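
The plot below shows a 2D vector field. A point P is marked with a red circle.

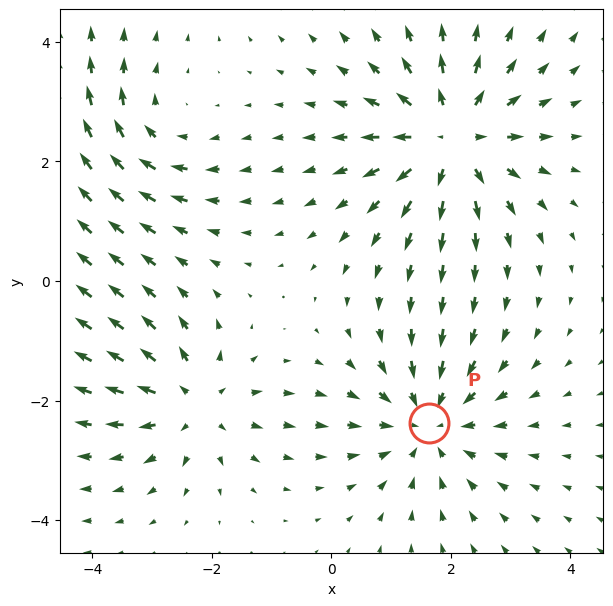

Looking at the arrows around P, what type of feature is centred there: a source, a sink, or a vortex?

At P (1.6, -2.4) the arrows converge inward. Divergence about -4, curl ≈0 — negative divergence with near-zero curl is a sink.

sink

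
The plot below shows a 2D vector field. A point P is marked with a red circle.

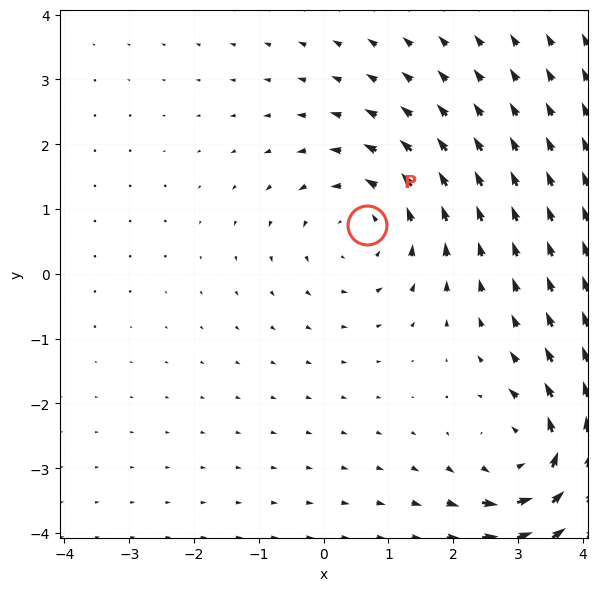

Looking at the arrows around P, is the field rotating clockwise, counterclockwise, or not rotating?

Near P at (0.7, 0.8) the arrows circulate counterclockwise. The curl (z-component) there is about +3; positive curl means counterclockwise rotation.

counterclockwise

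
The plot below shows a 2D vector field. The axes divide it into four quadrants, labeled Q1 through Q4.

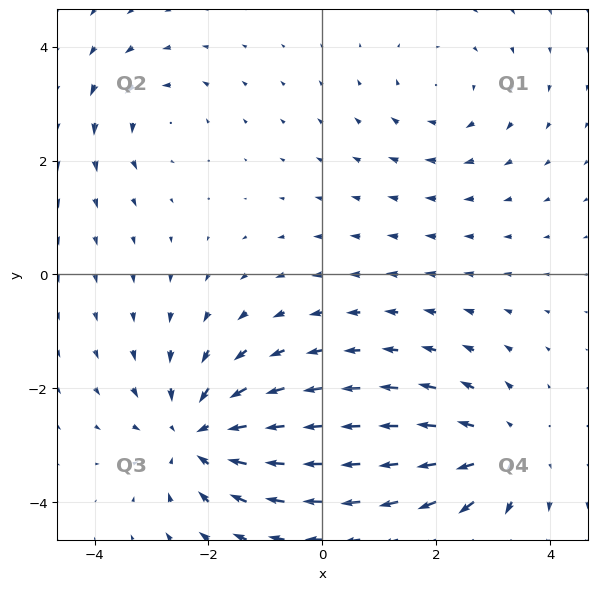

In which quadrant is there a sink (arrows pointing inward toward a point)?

Q3

The sink sits at approximately (-2.2, -2.8), which lies in quadrant Q3. The divergence there is about -5, negative as expected for a sink.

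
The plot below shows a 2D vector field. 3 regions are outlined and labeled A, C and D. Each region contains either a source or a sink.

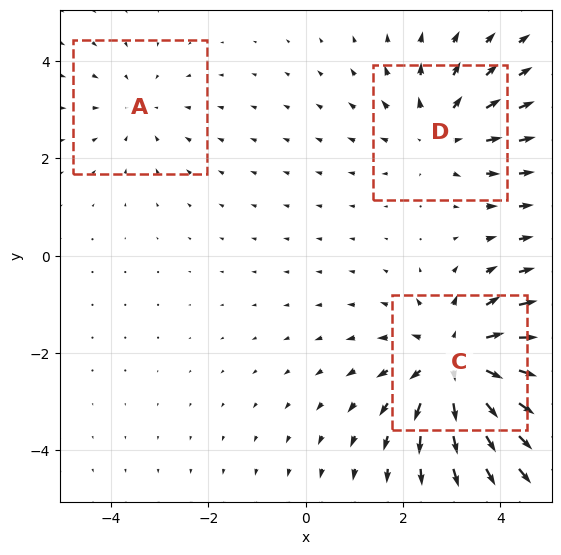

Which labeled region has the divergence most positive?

C

Divergence at each region's feature centre — A: about -2, C: about +5, D: about +3. Region C is most positive.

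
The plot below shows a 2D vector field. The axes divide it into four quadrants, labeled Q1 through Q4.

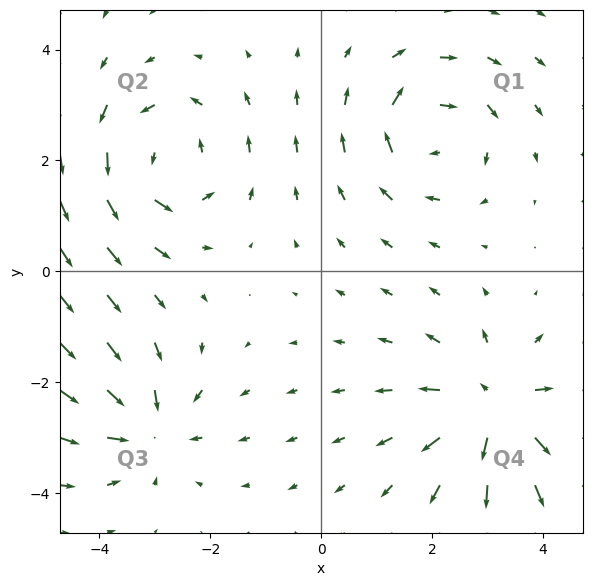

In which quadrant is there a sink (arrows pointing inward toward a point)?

The sink sits at approximately (-3.1, -2.8), which lies in quadrant Q3. The divergence there is about -4, negative as expected for a sink.

Q3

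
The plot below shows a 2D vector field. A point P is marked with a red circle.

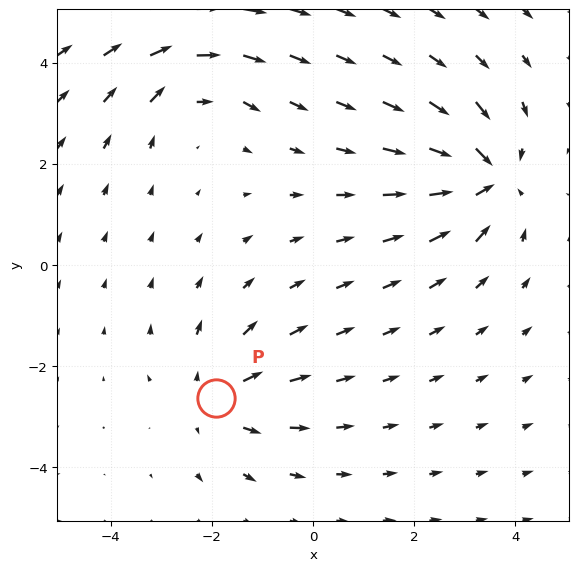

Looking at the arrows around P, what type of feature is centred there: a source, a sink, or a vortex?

source

At P (-1.9, -2.6) the arrows spread outward. Divergence about +3, curl ≈0 — positive divergence with near-zero curl is a source.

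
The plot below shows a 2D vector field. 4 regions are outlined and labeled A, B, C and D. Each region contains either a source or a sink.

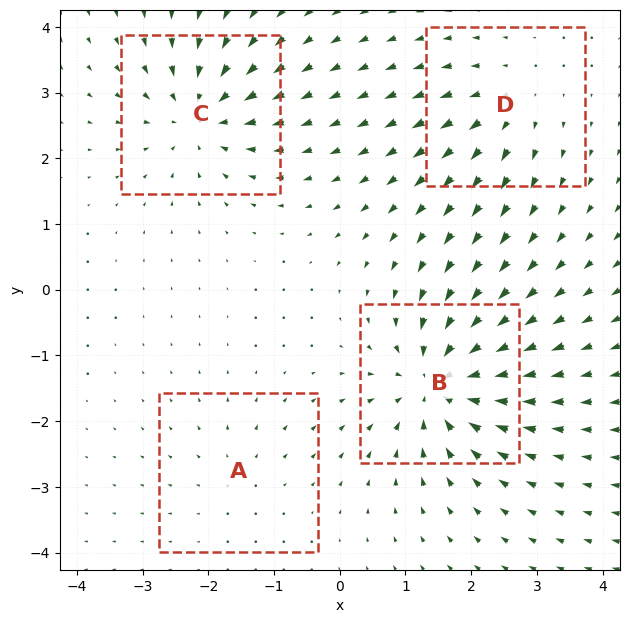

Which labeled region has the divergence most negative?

Divergence at each region's feature centre — A: about +2, B: about -8, C: about -6, D: about +4. Region B is most negative.

B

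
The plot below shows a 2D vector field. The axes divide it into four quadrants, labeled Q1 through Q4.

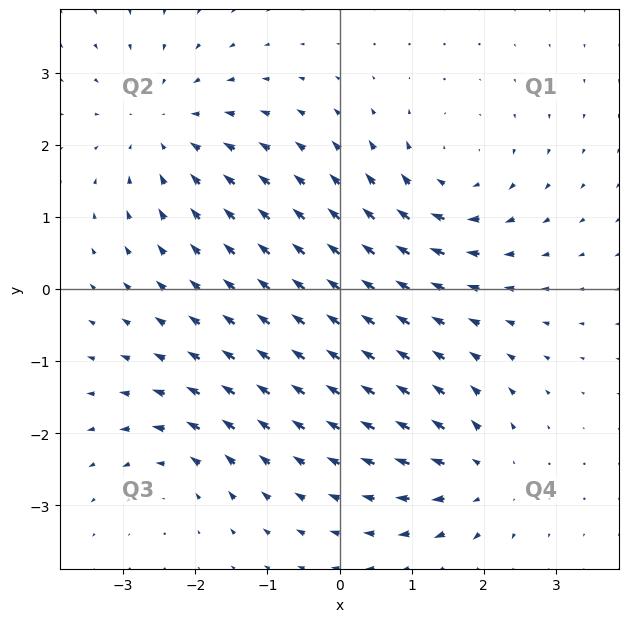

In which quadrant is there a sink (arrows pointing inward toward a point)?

Q2

The sink sits at approximately (-2.4, 2.2), which lies in quadrant Q2. The divergence there is about -4, negative as expected for a sink.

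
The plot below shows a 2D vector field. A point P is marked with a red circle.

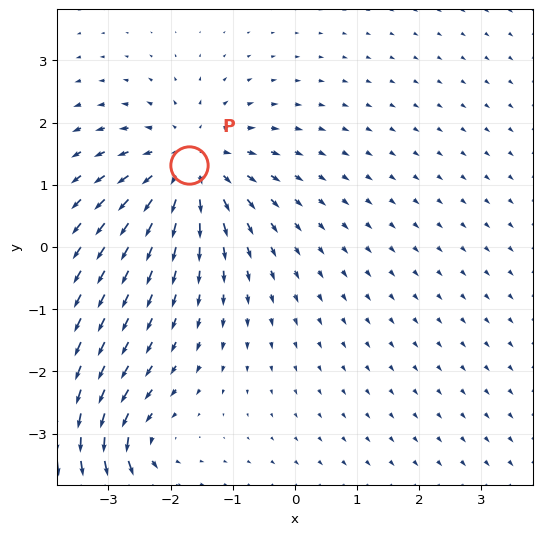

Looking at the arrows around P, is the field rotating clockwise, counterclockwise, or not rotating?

not rotating

Near P at (-1.7, 1.3) the arrows show no circulation. The curl there is ≈0.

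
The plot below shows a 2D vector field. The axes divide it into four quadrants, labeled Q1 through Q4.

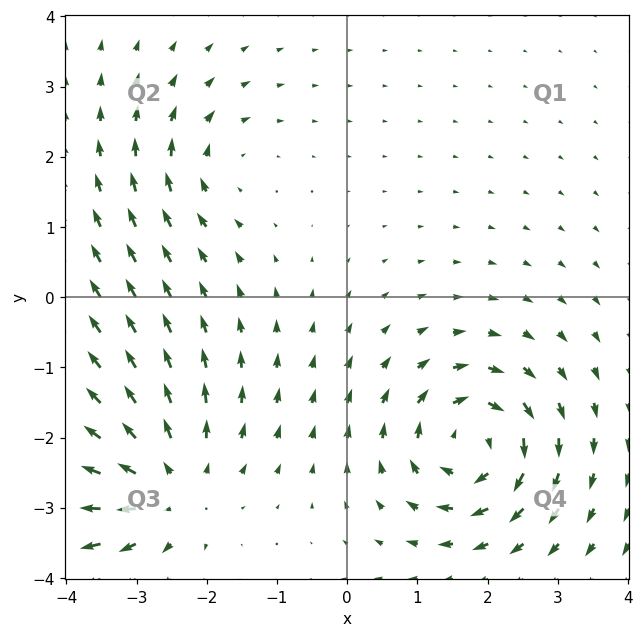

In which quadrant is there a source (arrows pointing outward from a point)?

The source sits at approximately (-2.6, -2.7), which lies in quadrant Q3. The divergence there is about +4, positive as expected for a source.

Q3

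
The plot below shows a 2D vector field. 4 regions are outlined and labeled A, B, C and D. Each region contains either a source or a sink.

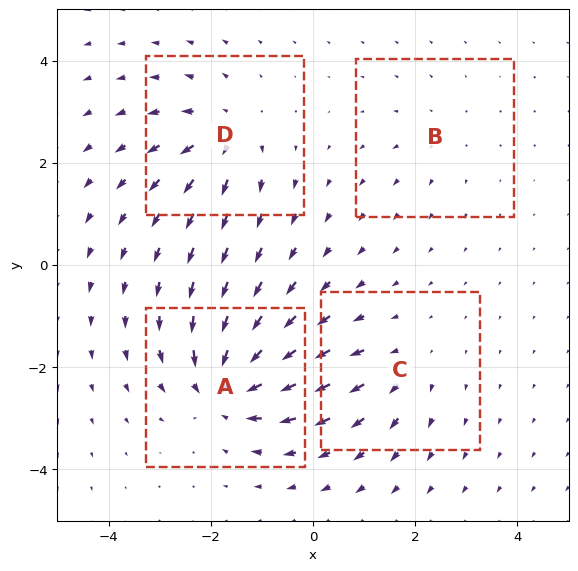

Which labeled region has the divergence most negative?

A

Divergence at each region's feature centre — A: about -8, B: about +2, C: about +4, D: about +6. Region A is most negative.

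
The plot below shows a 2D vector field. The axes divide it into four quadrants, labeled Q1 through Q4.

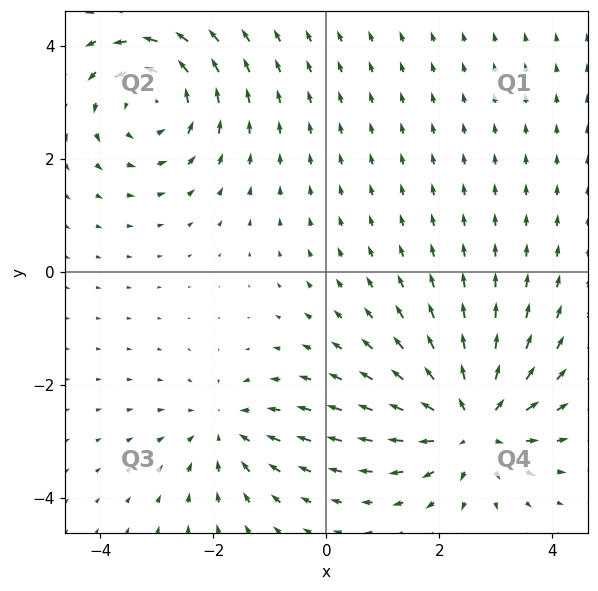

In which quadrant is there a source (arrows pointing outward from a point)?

The source sits at approximately (2.6, -2.7), which lies in quadrant Q4. The divergence there is about +5, positive as expected for a source.

Q4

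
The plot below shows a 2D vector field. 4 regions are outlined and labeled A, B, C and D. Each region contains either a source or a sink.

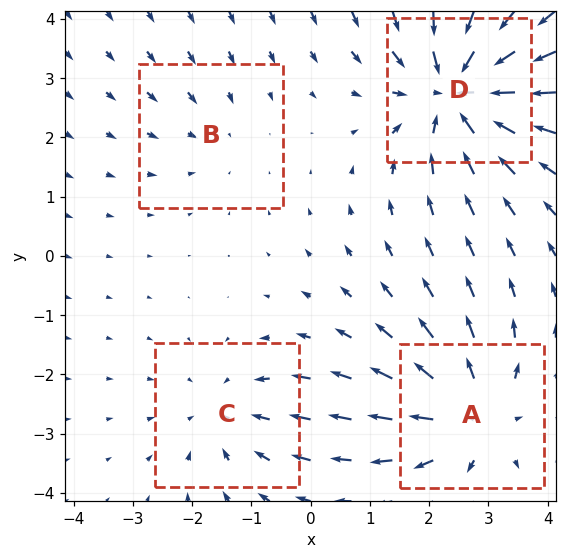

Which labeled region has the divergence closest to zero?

B

Divergence at each region's feature centre — A: about +5, B: about -2, C: about -3, D: about -6. Region B is closest to zero.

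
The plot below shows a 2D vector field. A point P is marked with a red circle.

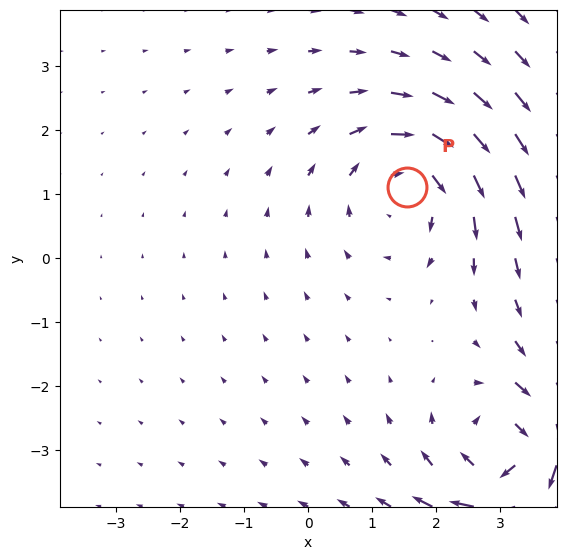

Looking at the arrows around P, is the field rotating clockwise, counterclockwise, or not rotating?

clockwise

Near P at (1.5, 1.1) the arrows circulate clockwise. The curl (z-component) there is about -4; negative curl means clockwise rotation.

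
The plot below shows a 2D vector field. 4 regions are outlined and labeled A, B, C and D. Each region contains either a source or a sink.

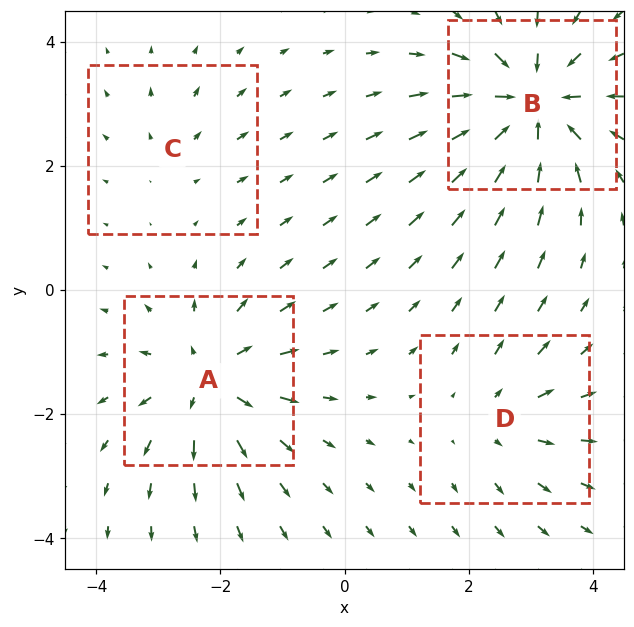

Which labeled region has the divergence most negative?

B

Divergence at each region's feature centre — A: about +6, B: about -7, C: about +2, D: about +3. Region B is most negative.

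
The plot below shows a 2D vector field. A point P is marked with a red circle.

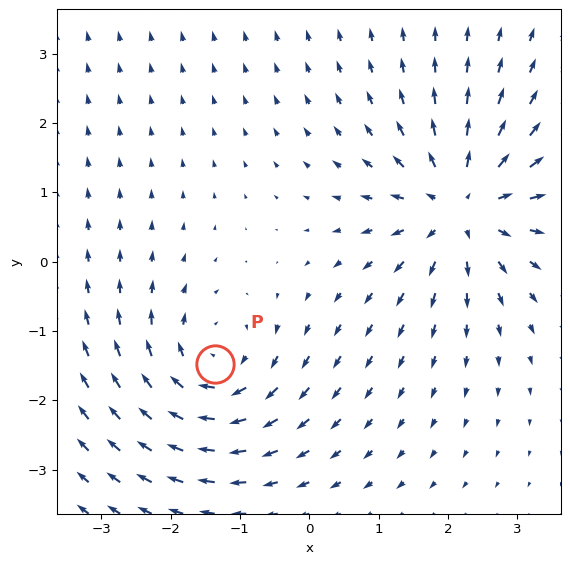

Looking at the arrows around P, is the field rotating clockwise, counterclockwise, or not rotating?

clockwise

Near P at (-1.4, -1.5) the arrows circulate clockwise. The curl (z-component) there is about -3; negative curl means clockwise rotation.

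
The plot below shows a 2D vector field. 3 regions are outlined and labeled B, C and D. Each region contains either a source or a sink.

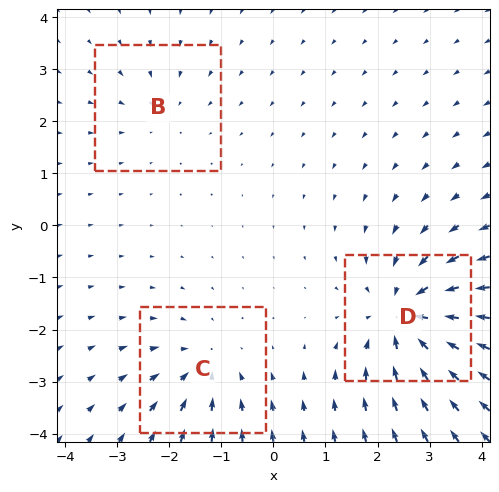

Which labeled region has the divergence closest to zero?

Divergence at each region's feature centre — B: about -2, C: about -3, D: about -5. Region B is closest to zero.

B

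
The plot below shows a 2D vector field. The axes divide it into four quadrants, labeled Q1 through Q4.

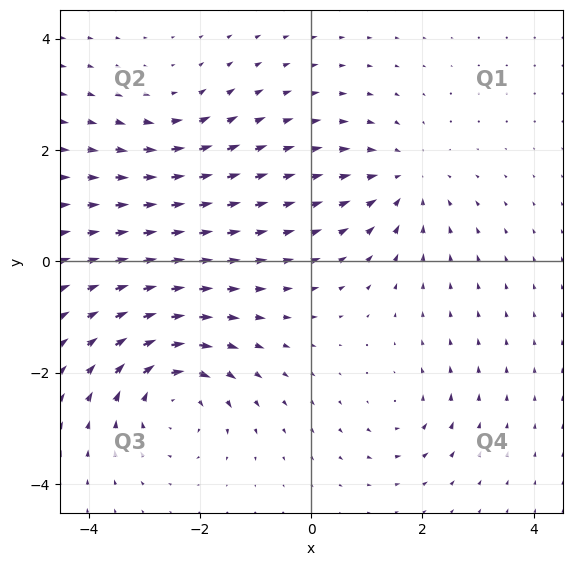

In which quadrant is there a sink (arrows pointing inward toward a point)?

Q1

The sink sits at approximately (1.7, 1.5), which lies in quadrant Q1. The divergence there is about -4, negative as expected for a sink.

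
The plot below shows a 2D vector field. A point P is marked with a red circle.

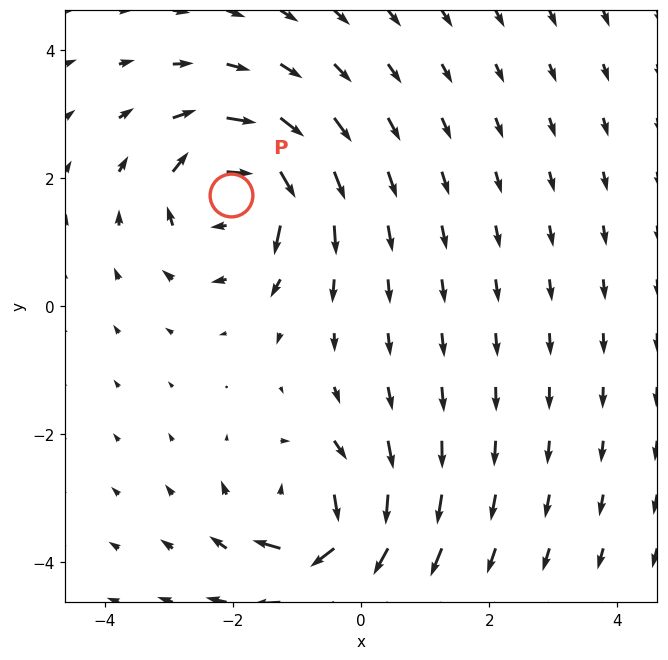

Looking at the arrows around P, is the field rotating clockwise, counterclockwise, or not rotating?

Near P at (-2.0, 1.7) the arrows circulate clockwise. The curl (z-component) there is about -6; negative curl means clockwise rotation.

clockwise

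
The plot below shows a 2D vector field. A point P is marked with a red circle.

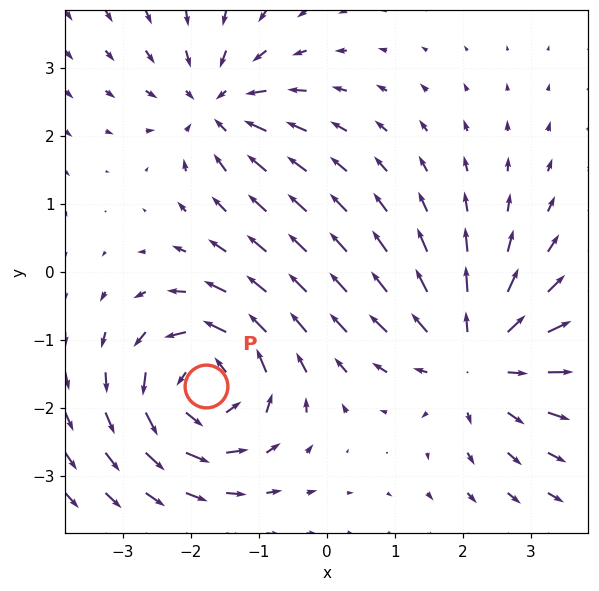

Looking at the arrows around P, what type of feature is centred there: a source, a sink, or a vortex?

vortex

At P (-1.8, -1.7) the arrows circulate counterclockwise. Divergence ≈0, curl about +5 — near-zero divergence with nonzero curl is a vortex.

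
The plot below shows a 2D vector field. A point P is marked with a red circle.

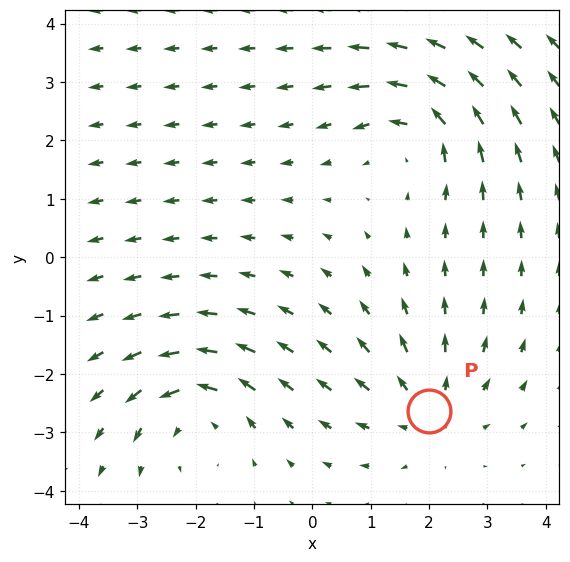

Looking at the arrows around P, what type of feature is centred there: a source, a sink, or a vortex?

At P (2.0, -2.6) the arrows spread outward. Divergence about +3, curl ≈0 — positive divergence with near-zero curl is a source.

source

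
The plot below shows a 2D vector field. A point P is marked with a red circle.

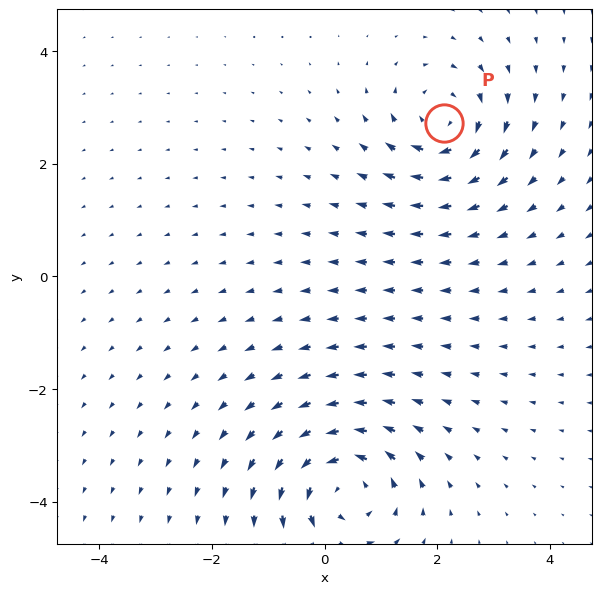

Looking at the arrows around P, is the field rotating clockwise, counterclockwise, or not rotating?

Near P at (2.1, 2.7) the arrows circulate clockwise. The curl (z-component) there is about -4; negative curl means clockwise rotation.

clockwise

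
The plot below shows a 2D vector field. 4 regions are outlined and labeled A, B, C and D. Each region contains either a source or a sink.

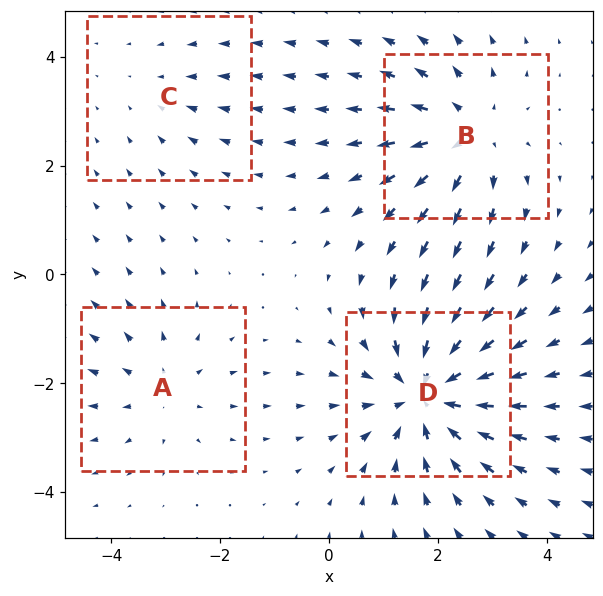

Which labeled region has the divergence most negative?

D

Divergence at each region's feature centre — A: about +3, B: about +5, C: about -2, D: about -6. Region D is most negative.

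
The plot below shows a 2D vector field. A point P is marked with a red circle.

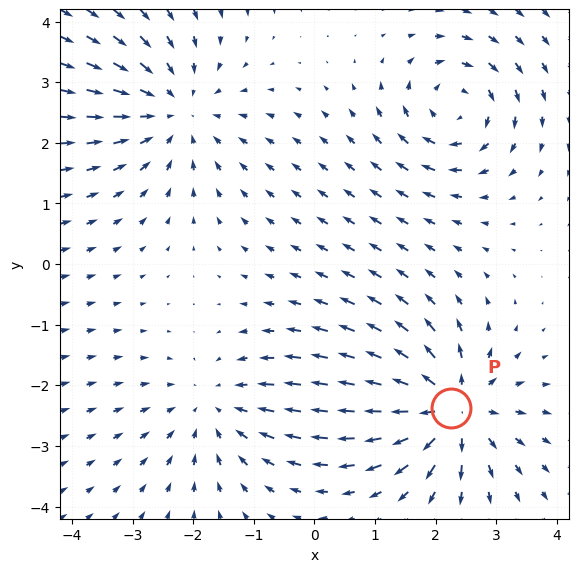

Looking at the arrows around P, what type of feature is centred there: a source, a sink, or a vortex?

source

At P (2.3, -2.4) the arrows spread outward. Divergence about +7, curl ≈0 — positive divergence with near-zero curl is a source.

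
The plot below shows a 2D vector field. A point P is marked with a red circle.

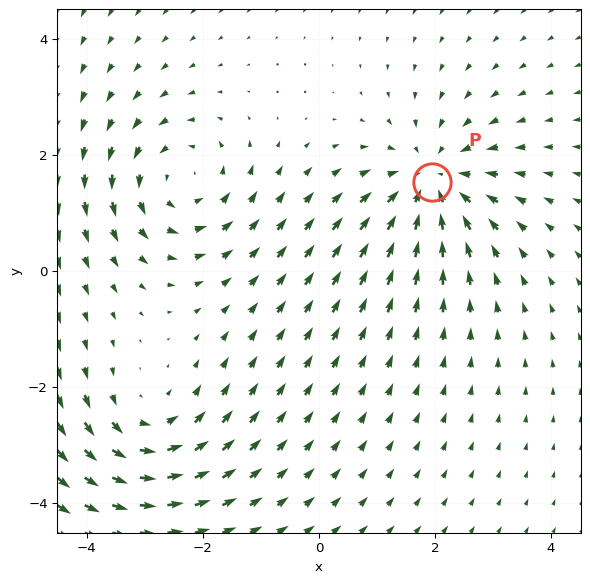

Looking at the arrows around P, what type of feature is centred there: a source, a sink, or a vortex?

At P (1.9, 1.5) the arrows converge inward. Divergence about -5, curl ≈0 — negative divergence with near-zero curl is a sink.

sink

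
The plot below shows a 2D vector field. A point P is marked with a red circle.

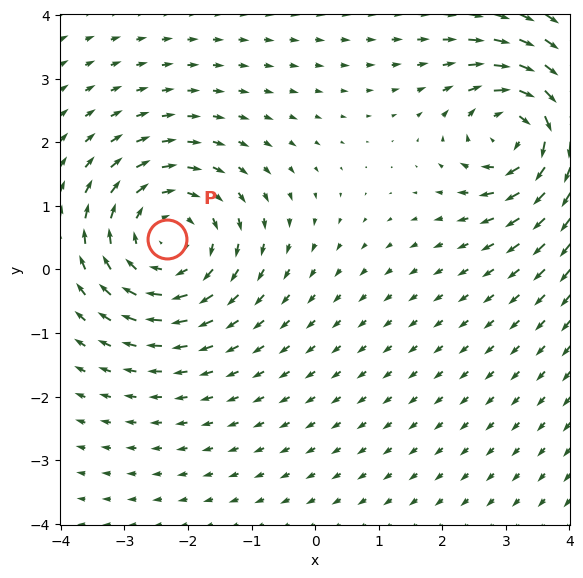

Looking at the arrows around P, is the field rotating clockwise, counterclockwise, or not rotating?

clockwise

Near P at (-2.3, 0.5) the arrows circulate clockwise. The curl (z-component) there is about -4; negative curl means clockwise rotation.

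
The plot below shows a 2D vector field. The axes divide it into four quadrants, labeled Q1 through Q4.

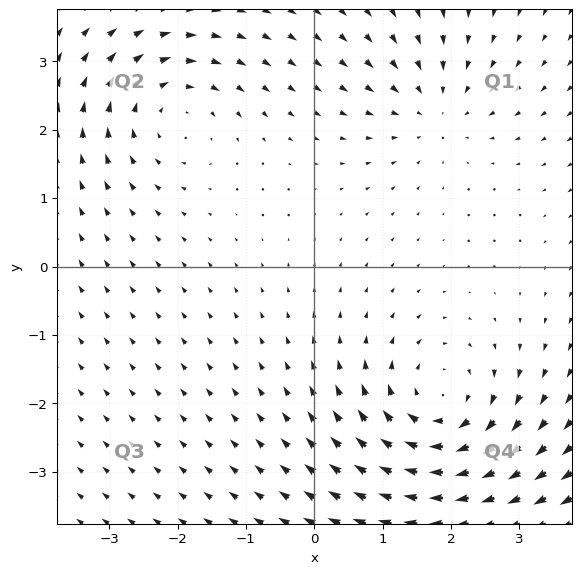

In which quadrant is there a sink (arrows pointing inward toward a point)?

The sink sits at approximately (1.8, 2.3), which lies in quadrant Q1. The divergence there is about -3, negative as expected for a sink.

Q1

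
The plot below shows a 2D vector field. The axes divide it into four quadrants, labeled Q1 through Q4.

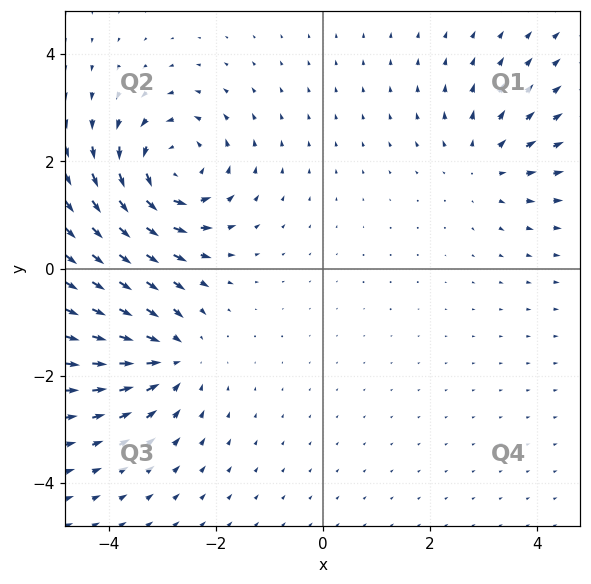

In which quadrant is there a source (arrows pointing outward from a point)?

Q1

The source sits at approximately (3.0, 1.9), which lies in quadrant Q1. The divergence there is about +3, positive as expected for a source.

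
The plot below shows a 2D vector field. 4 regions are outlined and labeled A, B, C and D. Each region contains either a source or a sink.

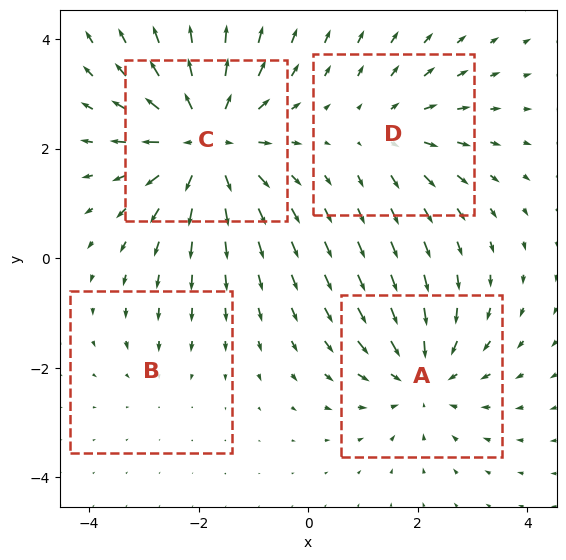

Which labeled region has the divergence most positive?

C

Divergence at each region's feature centre — A: about -4, B: about -2, C: about +6, D: about +3. Region C is most positive.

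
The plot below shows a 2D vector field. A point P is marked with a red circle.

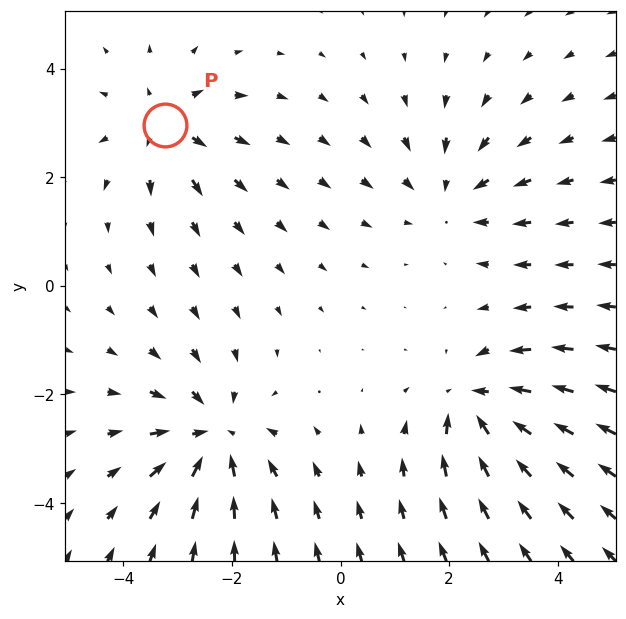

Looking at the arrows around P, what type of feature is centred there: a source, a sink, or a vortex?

At P (-3.2, 3.0) the arrows spread outward. Divergence about +3, curl ≈0 — positive divergence with near-zero curl is a source.

source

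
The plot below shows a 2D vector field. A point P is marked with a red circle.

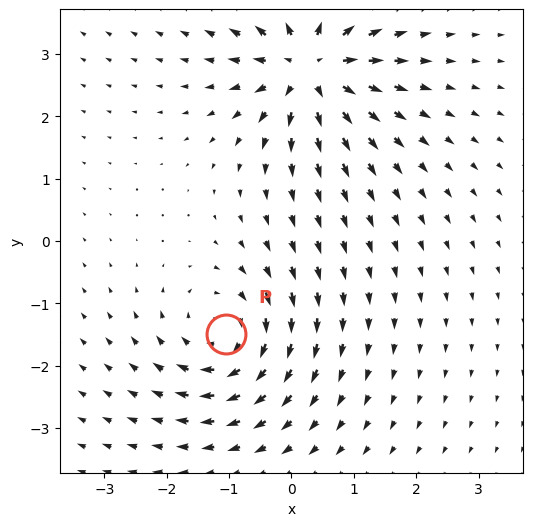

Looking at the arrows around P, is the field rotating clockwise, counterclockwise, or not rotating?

Near P at (-1.0, -1.5) the arrows circulate clockwise. The curl (z-component) there is about -5; negative curl means clockwise rotation.

clockwise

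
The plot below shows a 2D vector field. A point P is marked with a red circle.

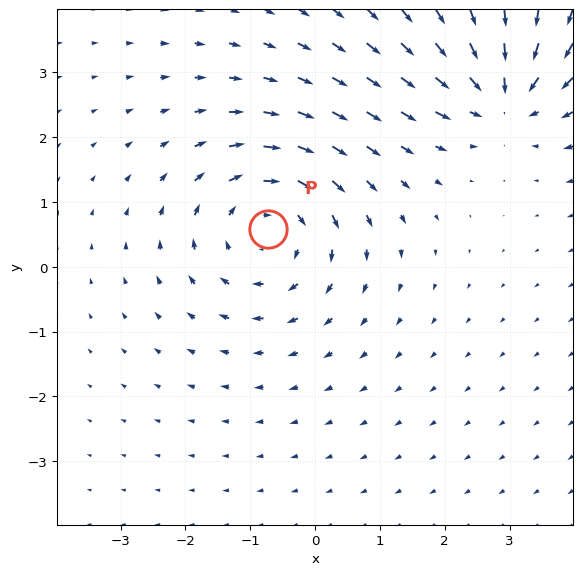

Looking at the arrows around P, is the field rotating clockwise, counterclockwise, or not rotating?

Near P at (-0.7, 0.6) the arrows circulate clockwise. The curl (z-component) there is about -4; negative curl means clockwise rotation.

clockwise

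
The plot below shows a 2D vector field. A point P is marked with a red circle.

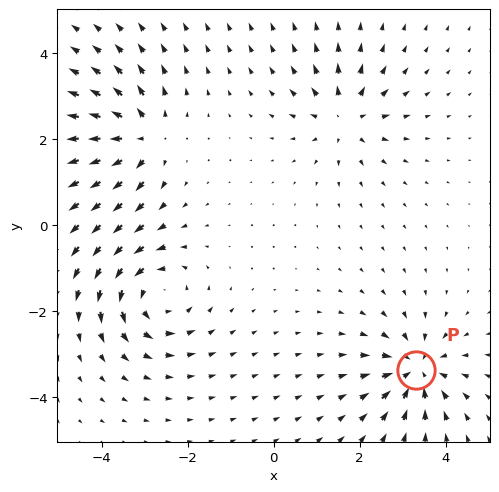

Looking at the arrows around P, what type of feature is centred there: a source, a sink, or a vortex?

At P (3.3, -3.4) the arrows converge inward. Divergence about -5, curl ≈0 — negative divergence with near-zero curl is a sink.

sink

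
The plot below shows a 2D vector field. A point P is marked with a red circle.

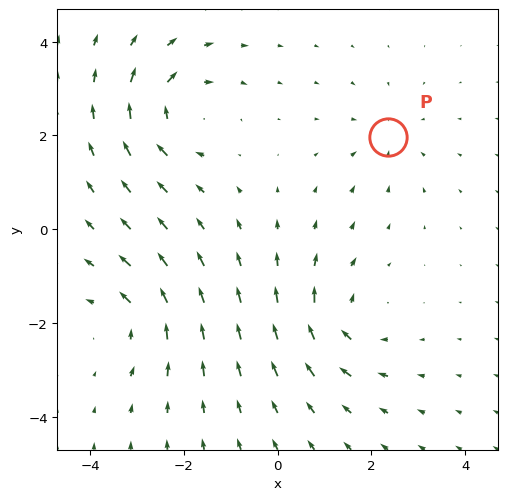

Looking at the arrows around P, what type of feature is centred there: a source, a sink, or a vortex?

sink

At P (2.4, 2.0) the arrows converge inward. Divergence about -3, curl ≈0 — negative divergence with near-zero curl is a sink.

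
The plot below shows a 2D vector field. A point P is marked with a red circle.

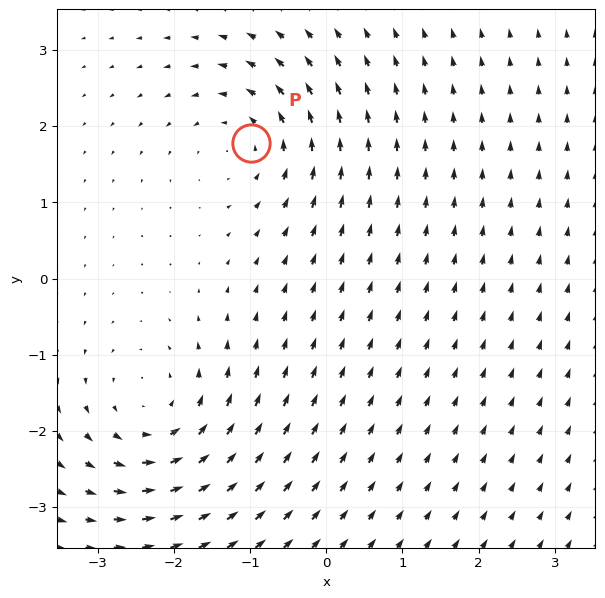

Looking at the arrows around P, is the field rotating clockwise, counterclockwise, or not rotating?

Near P at (-1.0, 1.8) the arrows circulate counterclockwise. The curl (z-component) there is about +4; positive curl means counterclockwise rotation.

counterclockwise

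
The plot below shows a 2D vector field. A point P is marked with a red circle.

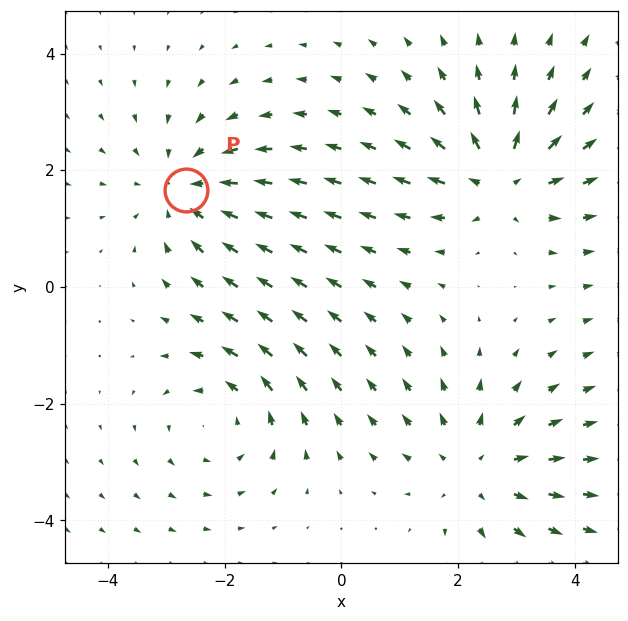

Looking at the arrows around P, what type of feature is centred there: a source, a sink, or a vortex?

sink

At P (-2.7, 1.7) the arrows converge inward. Divergence about -4, curl ≈0 — negative divergence with near-zero curl is a sink.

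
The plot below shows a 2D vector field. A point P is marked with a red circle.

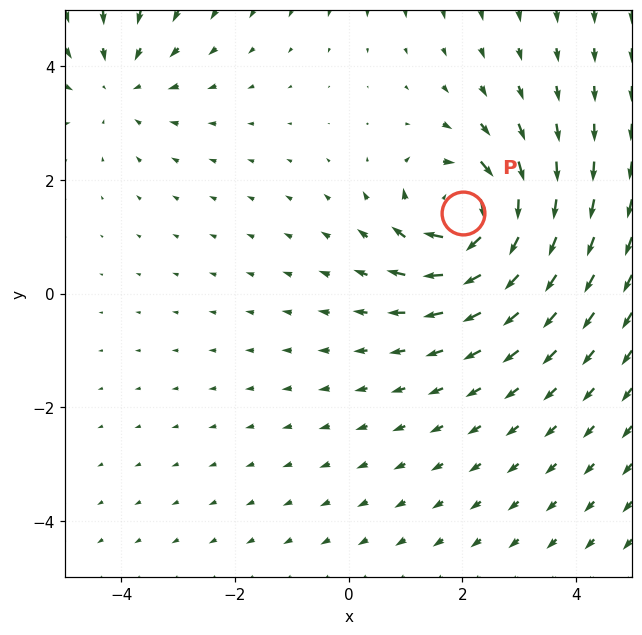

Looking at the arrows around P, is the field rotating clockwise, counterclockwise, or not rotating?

clockwise

Near P at (2.0, 1.4) the arrows circulate clockwise. The curl (z-component) there is about -6; negative curl means clockwise rotation.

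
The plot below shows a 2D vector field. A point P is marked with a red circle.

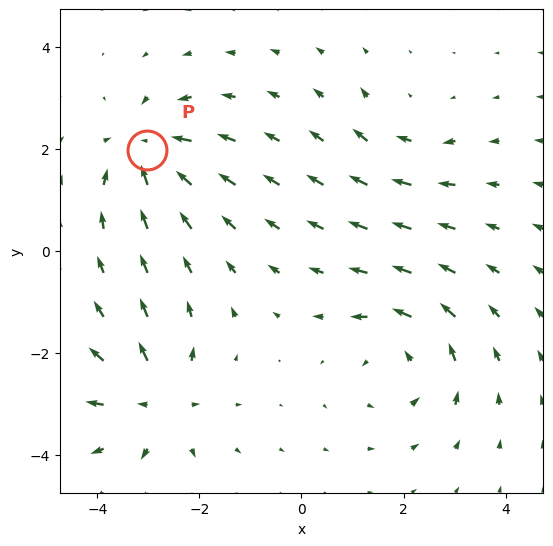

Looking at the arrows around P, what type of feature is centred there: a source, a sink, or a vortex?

sink

At P (-3.0, 2.0) the arrows converge inward. Divergence about -6, curl ≈0 — negative divergence with near-zero curl is a sink.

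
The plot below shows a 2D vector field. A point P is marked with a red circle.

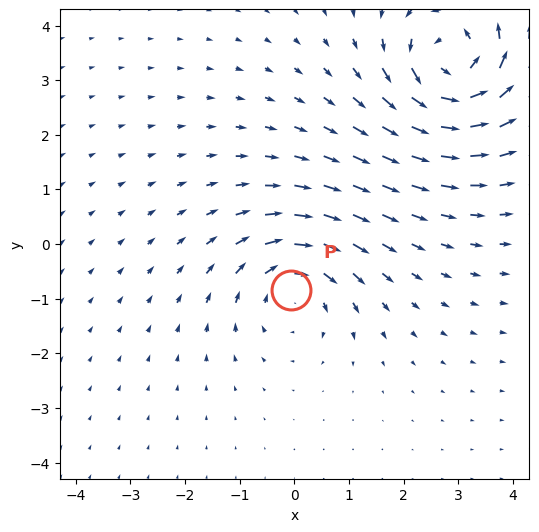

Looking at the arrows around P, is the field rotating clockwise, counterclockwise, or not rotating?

Near P at (-0.1, -0.8) the arrows circulate clockwise. The curl (z-component) there is about -4; negative curl means clockwise rotation.

clockwise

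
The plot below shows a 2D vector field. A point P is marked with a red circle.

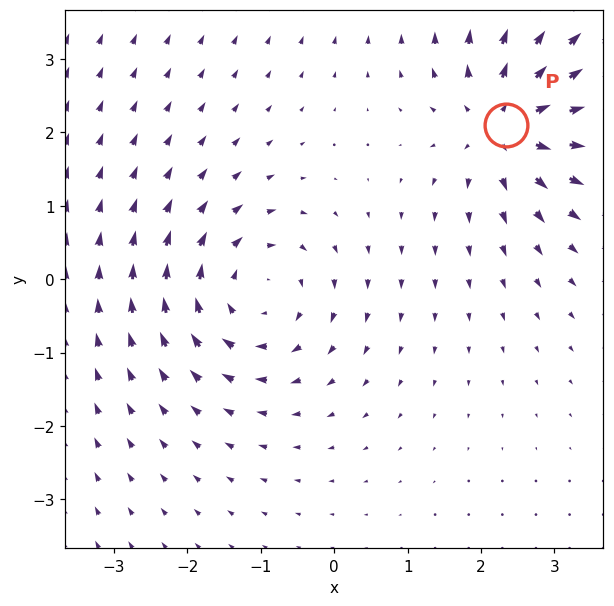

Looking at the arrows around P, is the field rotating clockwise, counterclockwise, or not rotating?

Near P at (2.3, 2.1) the arrows show no circulation. The curl there is ≈0.

not rotating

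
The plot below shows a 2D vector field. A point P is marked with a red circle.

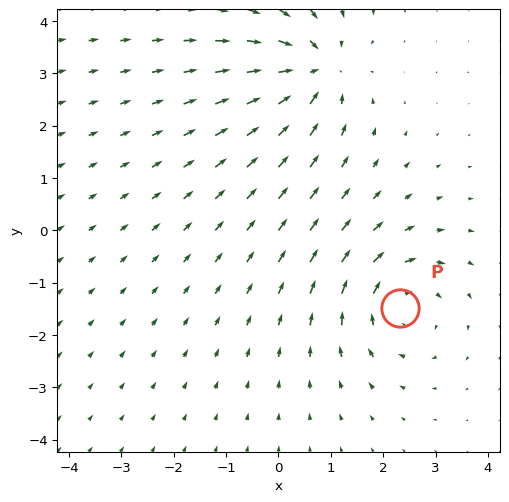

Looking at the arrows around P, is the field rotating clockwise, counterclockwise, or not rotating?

clockwise

Near P at (2.3, -1.5) the arrows circulate clockwise. The curl (z-component) there is about -4; negative curl means clockwise rotation.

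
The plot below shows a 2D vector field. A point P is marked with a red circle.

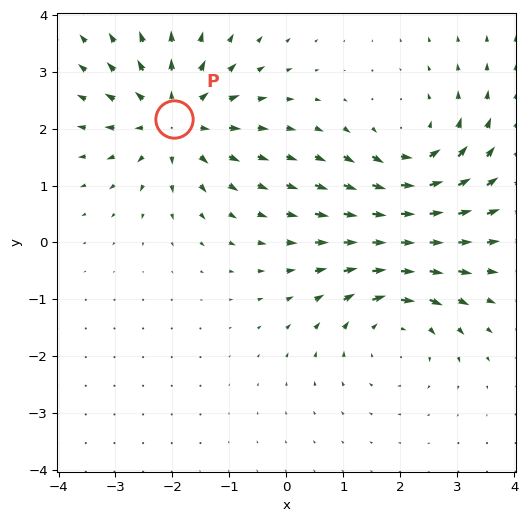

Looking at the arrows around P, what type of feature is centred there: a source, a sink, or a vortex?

source

At P (-2.0, 2.2) the arrows spread outward. Divergence about +4, curl ≈0 — positive divergence with near-zero curl is a source.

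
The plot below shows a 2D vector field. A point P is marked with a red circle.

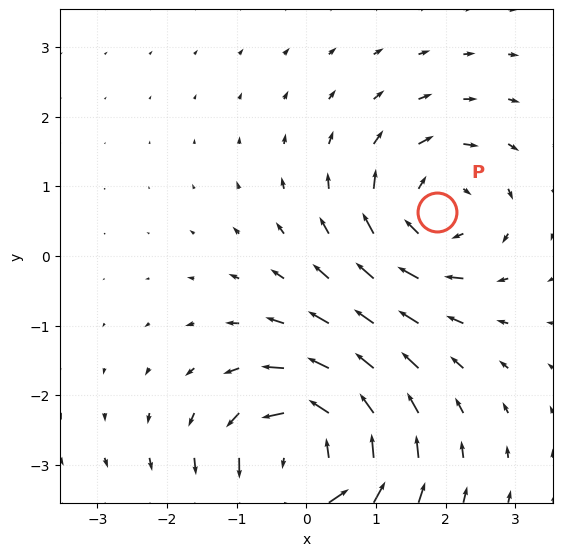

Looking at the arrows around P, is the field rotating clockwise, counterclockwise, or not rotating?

Near P at (1.9, 0.6) the arrows circulate clockwise. The curl (z-component) there is about -3; negative curl means clockwise rotation.

clockwise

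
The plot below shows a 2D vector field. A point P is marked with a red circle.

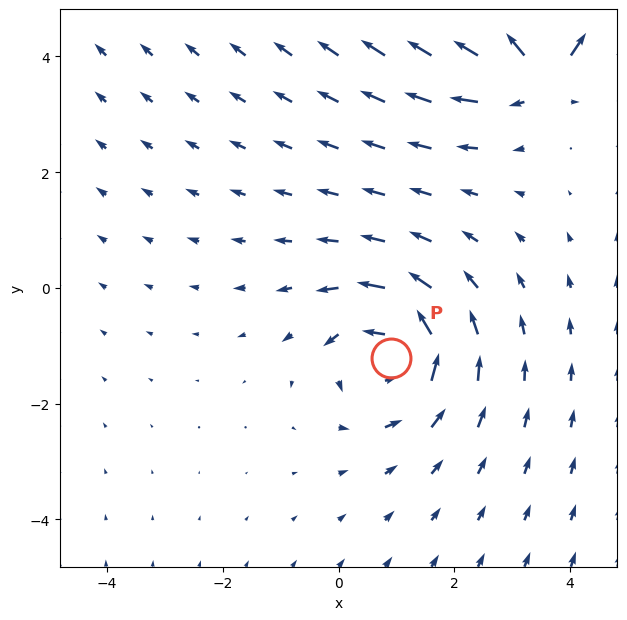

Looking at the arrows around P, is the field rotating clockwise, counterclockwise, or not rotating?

Near P at (0.9, -1.2) the arrows circulate counterclockwise. The curl (z-component) there is about +5; positive curl means counterclockwise rotation.

counterclockwise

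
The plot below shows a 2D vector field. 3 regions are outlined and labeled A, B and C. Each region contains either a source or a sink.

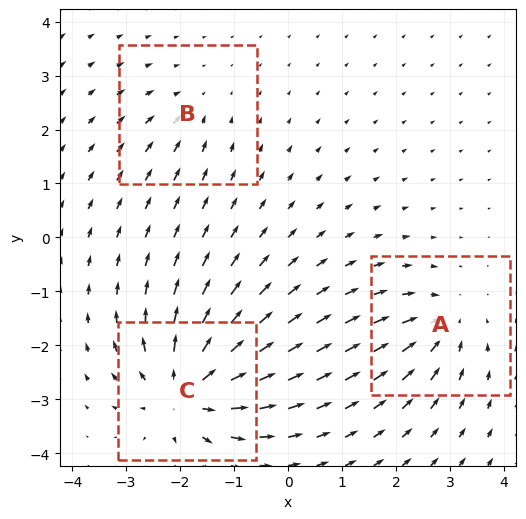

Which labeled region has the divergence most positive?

Divergence at each region's feature centre — A: about -4, B: about -2, C: about +6. Region C is most positive.

C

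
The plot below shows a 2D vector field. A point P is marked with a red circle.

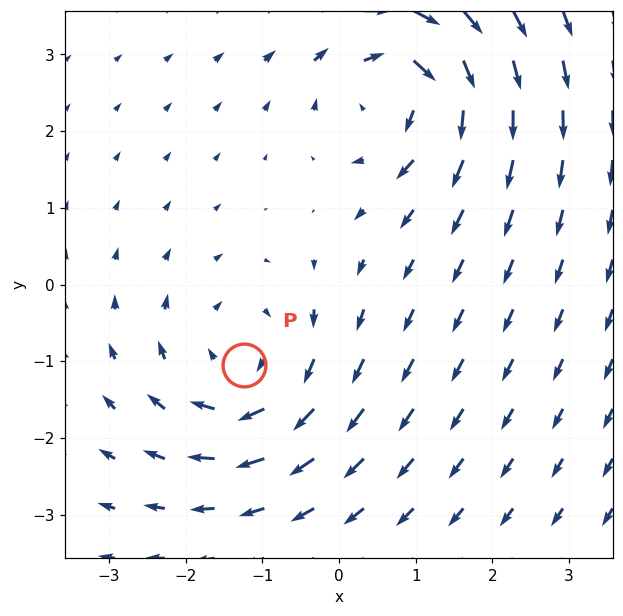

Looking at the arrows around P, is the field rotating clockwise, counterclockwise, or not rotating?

Near P at (-1.2, -1.1) the arrows circulate clockwise. The curl (z-component) there is about -5; negative curl means clockwise rotation.

clockwise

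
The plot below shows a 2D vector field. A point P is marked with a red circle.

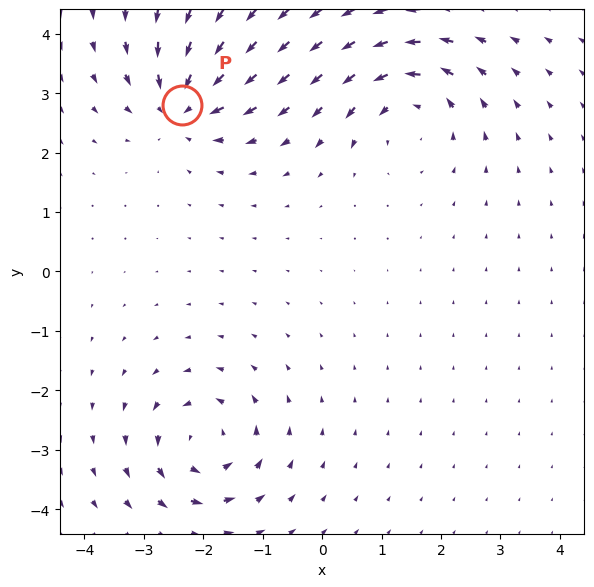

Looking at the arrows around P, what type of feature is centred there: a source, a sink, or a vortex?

At P (-2.4, 2.8) the arrows converge inward. Divergence about -6, curl ≈0 — negative divergence with near-zero curl is a sink.

sink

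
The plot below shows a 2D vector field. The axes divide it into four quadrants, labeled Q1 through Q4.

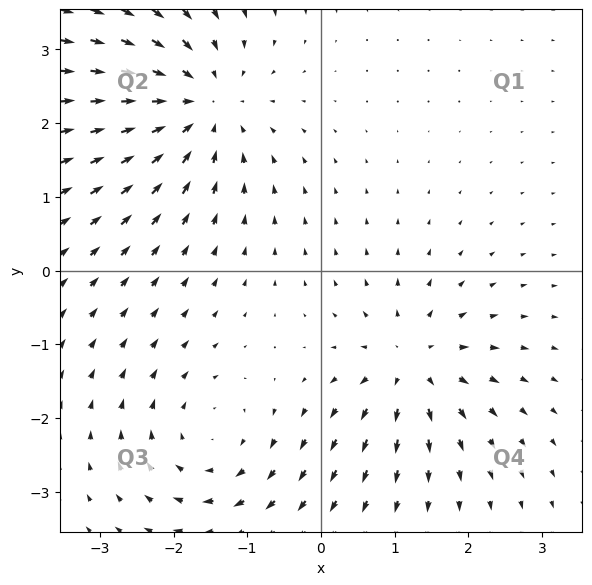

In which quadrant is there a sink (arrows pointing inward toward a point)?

Q2

The sink sits at approximately (-1.6, 2.2), which lies in quadrant Q2. The divergence there is about -5, negative as expected for a sink.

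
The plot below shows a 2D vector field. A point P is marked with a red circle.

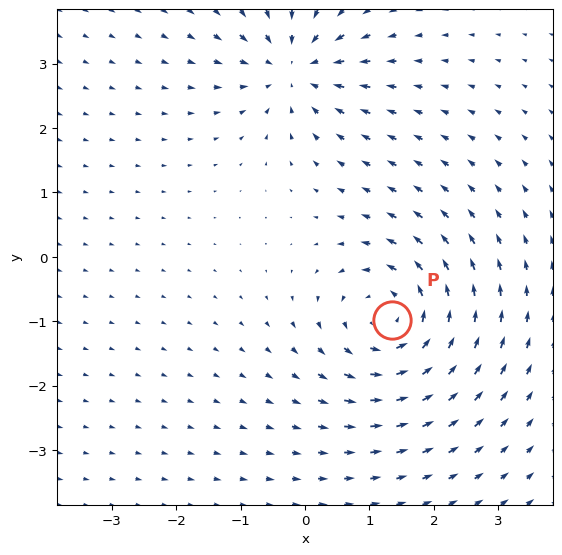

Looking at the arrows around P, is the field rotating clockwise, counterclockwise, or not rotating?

counterclockwise

Near P at (1.3, -1.0) the arrows circulate counterclockwise. The curl (z-component) there is about +5; positive curl means counterclockwise rotation.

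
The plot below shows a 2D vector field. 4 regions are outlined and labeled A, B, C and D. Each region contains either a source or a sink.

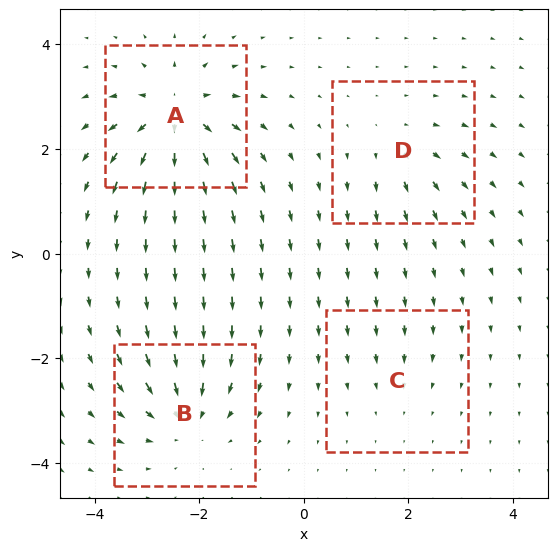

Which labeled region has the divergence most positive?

A

Divergence at each region's feature centre — A: about +8, B: about -6, C: about -2, D: about +4. Region A is most positive.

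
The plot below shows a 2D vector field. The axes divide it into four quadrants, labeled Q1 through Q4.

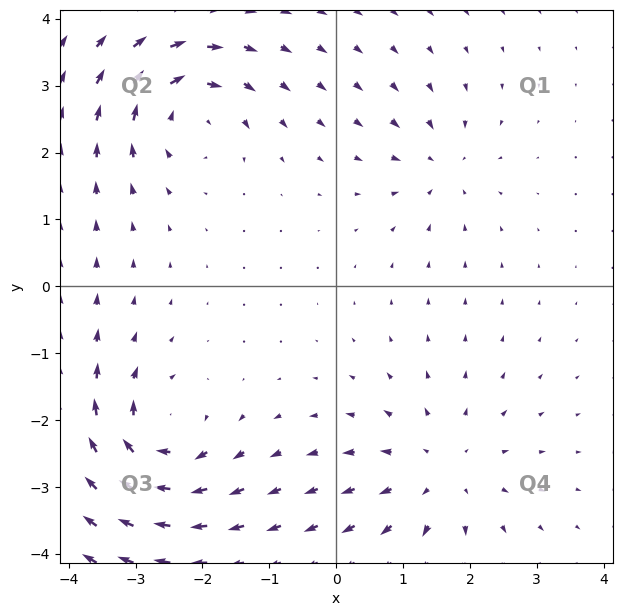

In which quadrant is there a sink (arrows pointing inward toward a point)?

Q1

The sink sits at approximately (1.6, 1.8), which lies in quadrant Q1. The divergence there is about -4, negative as expected for a sink.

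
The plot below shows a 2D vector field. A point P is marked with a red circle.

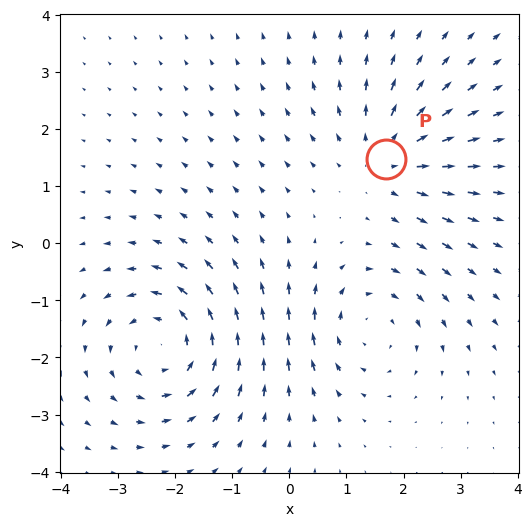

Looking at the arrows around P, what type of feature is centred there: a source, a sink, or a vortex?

source

At P (1.7, 1.5) the arrows spread outward. Divergence about +3, curl ≈0 — positive divergence with near-zero curl is a source.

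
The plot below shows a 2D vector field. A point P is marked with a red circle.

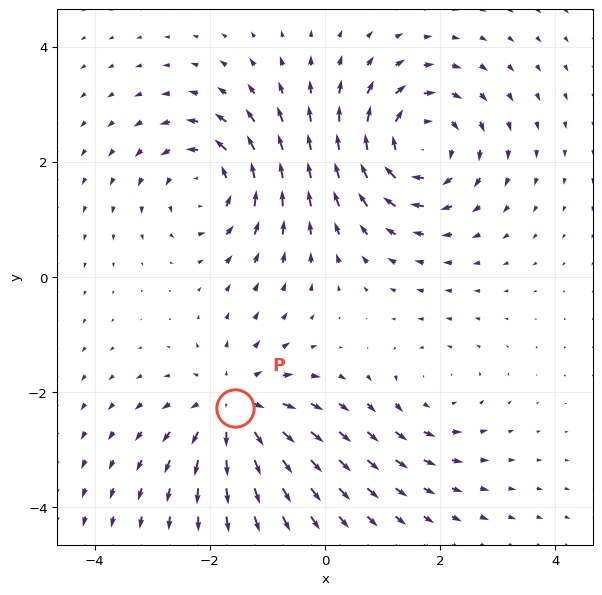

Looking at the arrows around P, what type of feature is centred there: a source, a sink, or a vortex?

At P (-1.6, -2.3) the arrows spread outward. Divergence about +4, curl ≈0 — positive divergence with near-zero curl is a source.

source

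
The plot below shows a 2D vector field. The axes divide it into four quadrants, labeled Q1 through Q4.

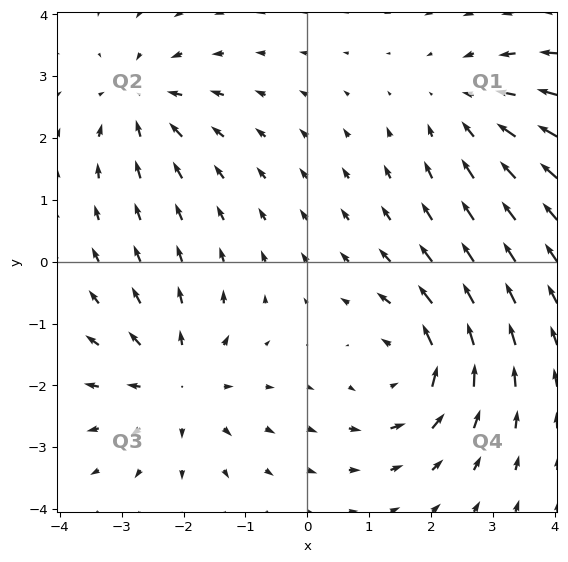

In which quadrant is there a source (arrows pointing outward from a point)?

The source sits at approximately (-2.1, -2.0), which lies in quadrant Q3. The divergence there is about +4, positive as expected for a source.

Q3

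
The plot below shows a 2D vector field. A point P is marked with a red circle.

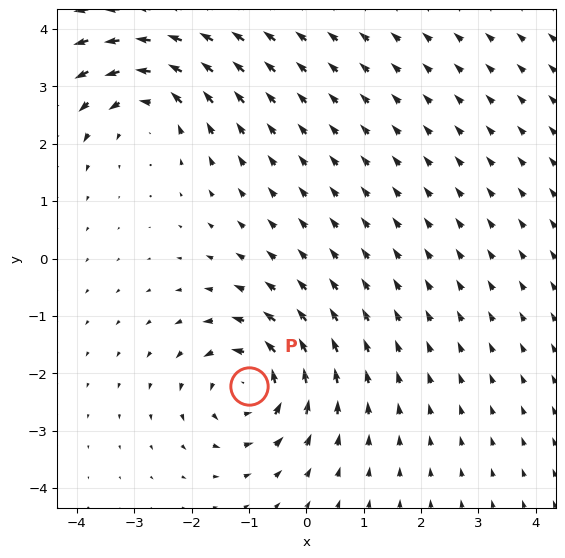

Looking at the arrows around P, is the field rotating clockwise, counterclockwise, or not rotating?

counterclockwise

Near P at (-1.0, -2.2) the arrows circulate counterclockwise. The curl (z-component) there is about +6; positive curl means counterclockwise rotation.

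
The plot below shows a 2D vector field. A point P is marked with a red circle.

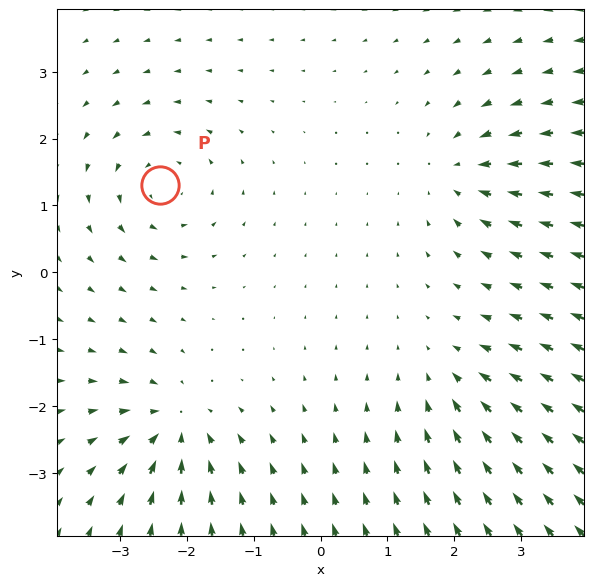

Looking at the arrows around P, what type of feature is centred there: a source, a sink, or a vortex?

vortex

At P (-2.4, 1.3) the arrows circulate counterclockwise. Divergence ≈0, curl about +3 — near-zero divergence with nonzero curl is a vortex.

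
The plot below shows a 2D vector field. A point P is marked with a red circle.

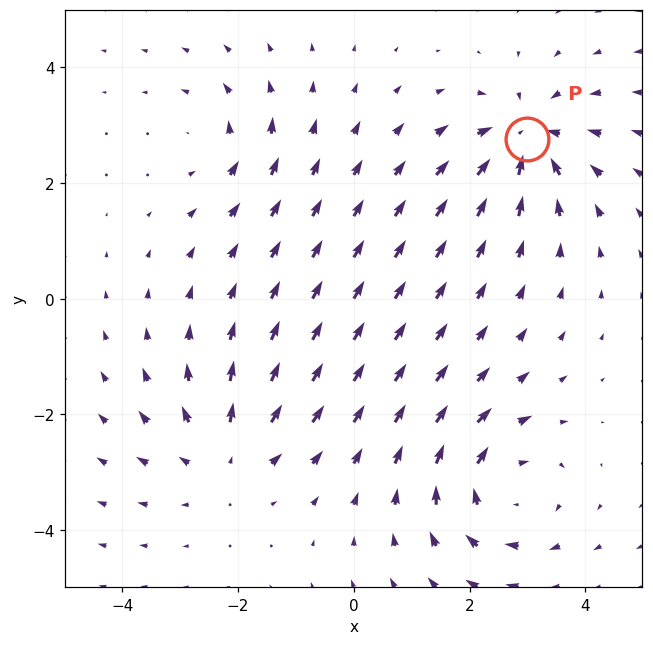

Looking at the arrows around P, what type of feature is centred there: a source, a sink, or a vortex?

sink

At P (3.0, 2.8) the arrows converge inward. Divergence about -6, curl ≈0 — negative divergence with near-zero curl is a sink.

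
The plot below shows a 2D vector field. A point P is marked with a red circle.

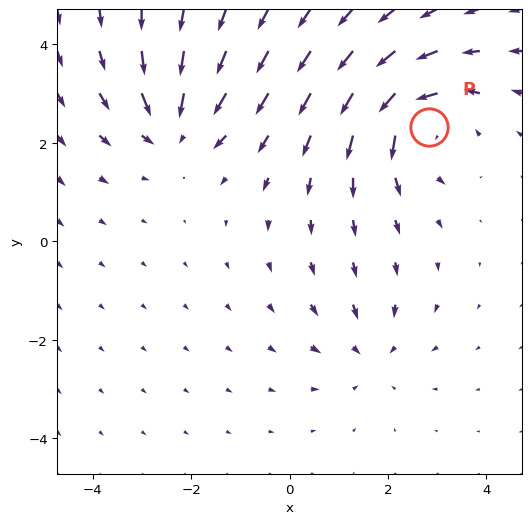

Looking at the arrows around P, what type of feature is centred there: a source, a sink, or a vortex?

At P (2.8, 2.3) the arrows circulate counterclockwise. Divergence ≈0, curl about +4 — near-zero divergence with nonzero curl is a vortex.

vortex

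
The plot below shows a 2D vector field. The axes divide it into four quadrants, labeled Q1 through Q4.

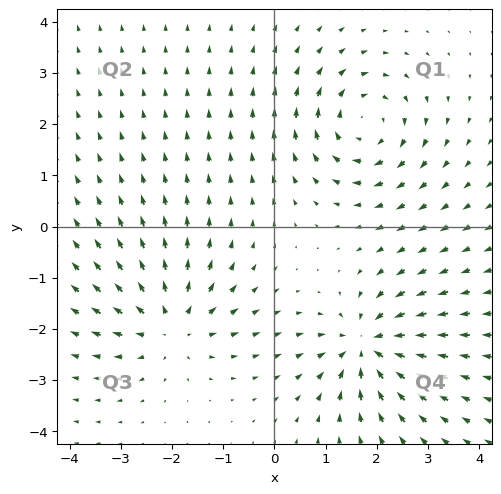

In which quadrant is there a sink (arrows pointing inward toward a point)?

Q4

The sink sits at approximately (1.8, -2.3), which lies in quadrant Q4. The divergence there is about -6, negative as expected for a sink.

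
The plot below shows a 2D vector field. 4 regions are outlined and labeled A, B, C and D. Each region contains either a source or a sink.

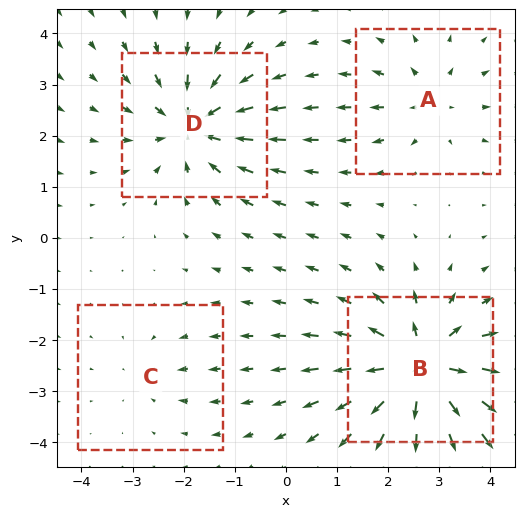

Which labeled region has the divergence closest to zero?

C

Divergence at each region's feature centre — A: about +4, B: about +8, C: about -2, D: about -6. Region C is closest to zero.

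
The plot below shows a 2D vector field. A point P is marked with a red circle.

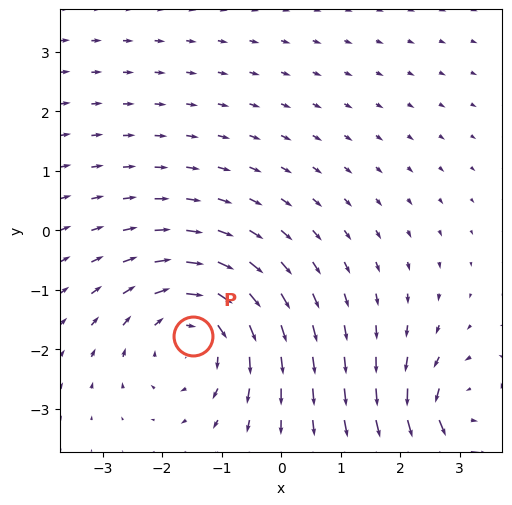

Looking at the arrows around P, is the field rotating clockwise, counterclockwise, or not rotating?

clockwise

Near P at (-1.5, -1.8) the arrows circulate clockwise. The curl (z-component) there is about -3; negative curl means clockwise rotation.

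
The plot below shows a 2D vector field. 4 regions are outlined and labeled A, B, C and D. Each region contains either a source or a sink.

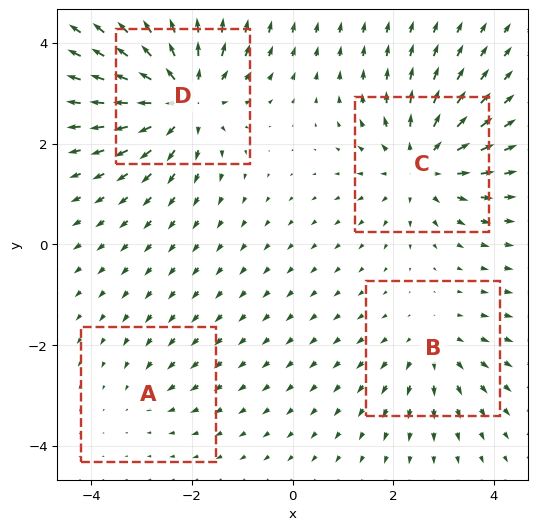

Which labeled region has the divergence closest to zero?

Divergence at each region's feature centre — A: about -2, B: about +3, C: about +5, D: about +7. Region A is closest to zero.

A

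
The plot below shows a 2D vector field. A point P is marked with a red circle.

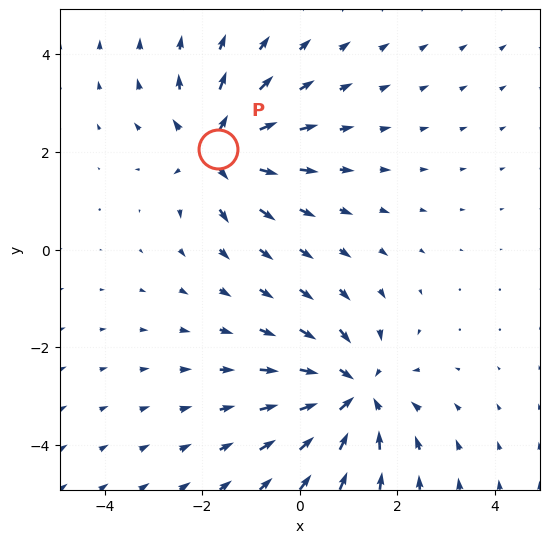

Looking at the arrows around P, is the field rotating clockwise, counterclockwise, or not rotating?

Near P at (-1.7, 2.1) the arrows show no circulation. The curl there is ≈0.

not rotating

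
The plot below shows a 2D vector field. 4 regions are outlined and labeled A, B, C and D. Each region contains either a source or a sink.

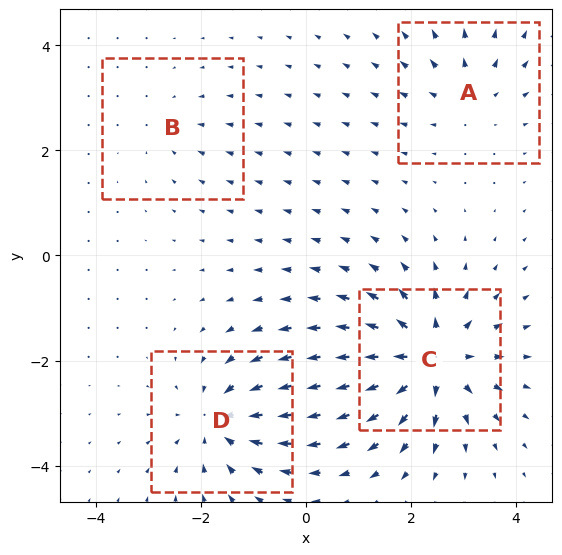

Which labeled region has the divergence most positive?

C

Divergence at each region's feature centre — A: about +3, B: about -2, C: about +7, D: about -5. Region C is most positive.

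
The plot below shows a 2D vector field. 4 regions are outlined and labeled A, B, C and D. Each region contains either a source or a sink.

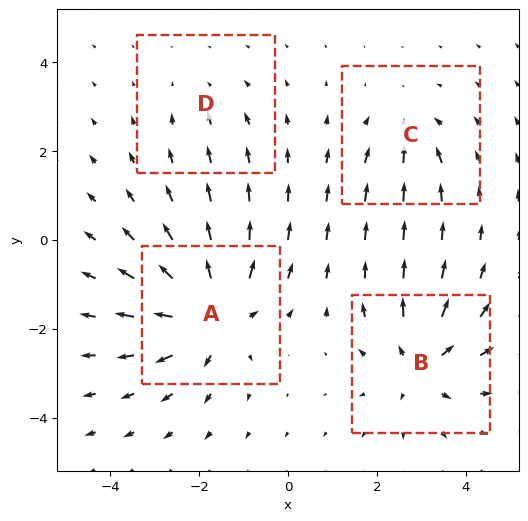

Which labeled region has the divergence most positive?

A

Divergence at each region's feature centre — A: about +6, B: about +5, C: about -3, D: about -2. Region A is most positive.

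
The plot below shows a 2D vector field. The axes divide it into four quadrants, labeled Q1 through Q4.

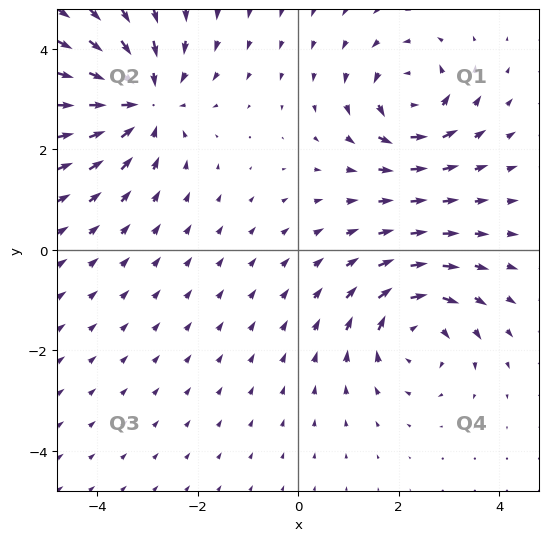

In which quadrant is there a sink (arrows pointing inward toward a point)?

The sink sits at approximately (-3.1, 3.0), which lies in quadrant Q2. The divergence there is about -4, negative as expected for a sink.

Q2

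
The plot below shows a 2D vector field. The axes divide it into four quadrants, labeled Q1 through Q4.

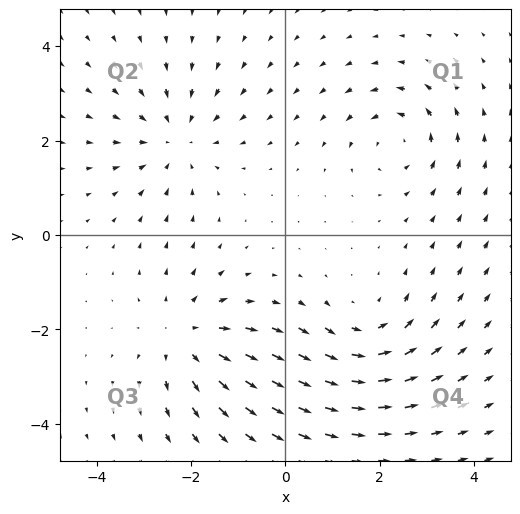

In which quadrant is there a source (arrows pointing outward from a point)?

The source sits at approximately (-2.1, -2.2), which lies in quadrant Q3. The divergence there is about +3, positive as expected for a source.

Q3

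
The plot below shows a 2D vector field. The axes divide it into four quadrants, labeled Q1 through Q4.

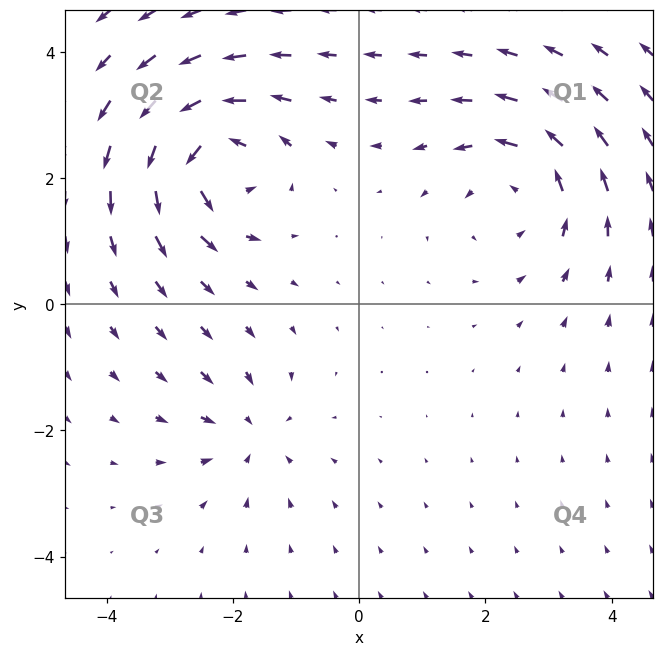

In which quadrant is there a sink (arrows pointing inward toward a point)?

The sink sits at approximately (-1.7, -2.0), which lies in quadrant Q3. The divergence there is about -3, negative as expected for a sink.

Q3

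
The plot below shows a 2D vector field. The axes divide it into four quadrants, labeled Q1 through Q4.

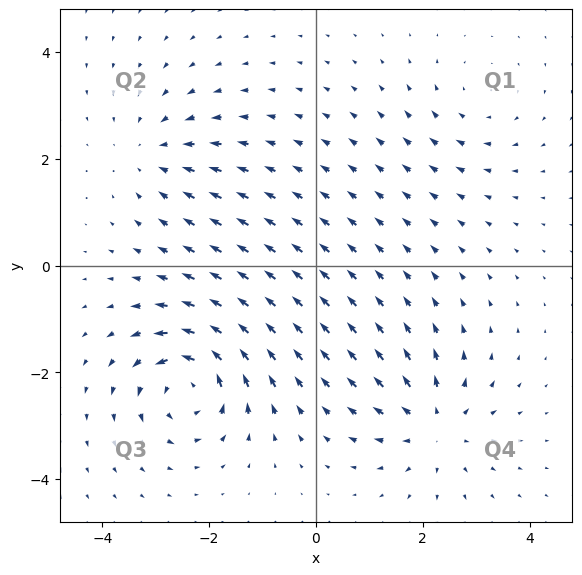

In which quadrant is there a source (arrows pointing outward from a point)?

Q4

The source sits at approximately (2.2, -3.0), which lies in quadrant Q4. The divergence there is about +4, positive as expected for a source.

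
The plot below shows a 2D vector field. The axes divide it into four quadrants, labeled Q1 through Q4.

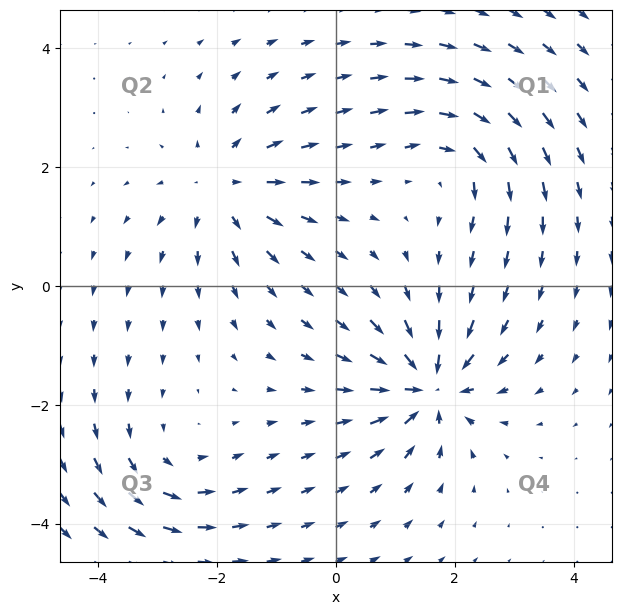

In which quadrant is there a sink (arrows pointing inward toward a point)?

The sink sits at approximately (1.6, -1.7), which lies in quadrant Q4. The divergence there is about -7, negative as expected for a sink.

Q4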